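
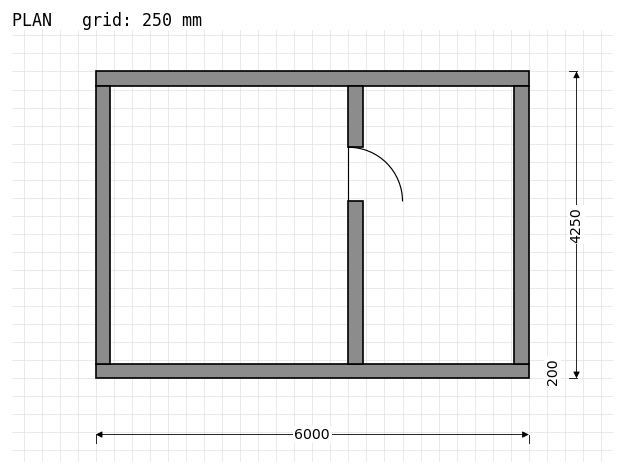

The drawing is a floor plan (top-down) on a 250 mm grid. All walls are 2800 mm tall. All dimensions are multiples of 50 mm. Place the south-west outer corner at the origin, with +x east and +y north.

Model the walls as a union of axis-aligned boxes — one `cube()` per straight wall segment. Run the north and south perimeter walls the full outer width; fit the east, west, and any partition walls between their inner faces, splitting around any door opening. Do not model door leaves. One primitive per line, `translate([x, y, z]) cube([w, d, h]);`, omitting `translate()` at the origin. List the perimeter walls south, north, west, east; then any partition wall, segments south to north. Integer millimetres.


cube([6000, 200, 2800]);
translate([0, 4050, 0]) cube([6000, 200, 2800]);
translate([0, 200, 0]) cube([200, 3850, 2800]);
translate([5800, 200, 0]) cube([200, 3850, 2800]);
translate([3500, 200, 0]) cube([200, 2250, 2800]);
translate([3500, 3200, 0]) cube([200, 850, 2800]);


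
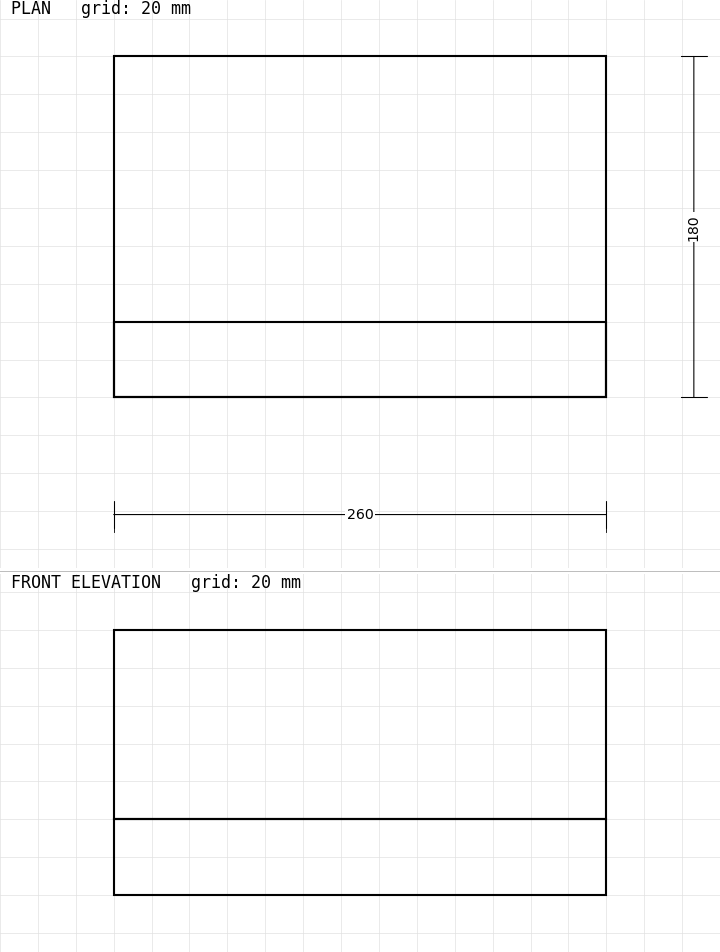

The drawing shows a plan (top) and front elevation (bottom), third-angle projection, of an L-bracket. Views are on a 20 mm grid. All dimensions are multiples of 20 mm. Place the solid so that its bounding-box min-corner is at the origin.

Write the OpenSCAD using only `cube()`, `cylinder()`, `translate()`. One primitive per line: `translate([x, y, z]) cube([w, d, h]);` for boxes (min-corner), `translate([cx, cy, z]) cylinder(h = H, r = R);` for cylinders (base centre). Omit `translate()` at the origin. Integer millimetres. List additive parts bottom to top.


cube([260, 180, 40]);
translate([0, 0, 40]) cube([260, 40, 100]);


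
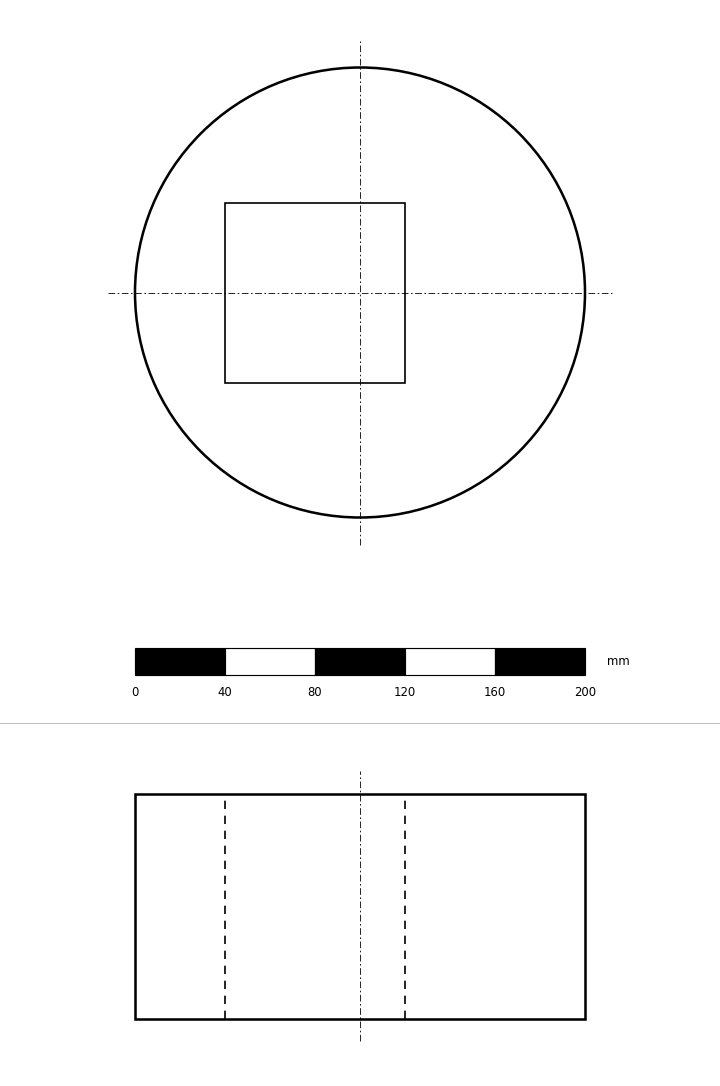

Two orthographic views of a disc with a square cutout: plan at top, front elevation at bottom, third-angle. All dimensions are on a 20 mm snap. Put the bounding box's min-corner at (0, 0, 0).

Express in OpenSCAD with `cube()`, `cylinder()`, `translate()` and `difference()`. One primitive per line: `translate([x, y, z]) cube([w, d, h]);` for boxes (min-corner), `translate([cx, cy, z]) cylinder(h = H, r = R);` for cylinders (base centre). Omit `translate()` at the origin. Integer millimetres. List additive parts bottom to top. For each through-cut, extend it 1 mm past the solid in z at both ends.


difference() {
  translate([100, 100, 0]) cylinder(h = 100, r = 100);
  translate([40, 60, -1]) cube([80, 80, 102]);
}


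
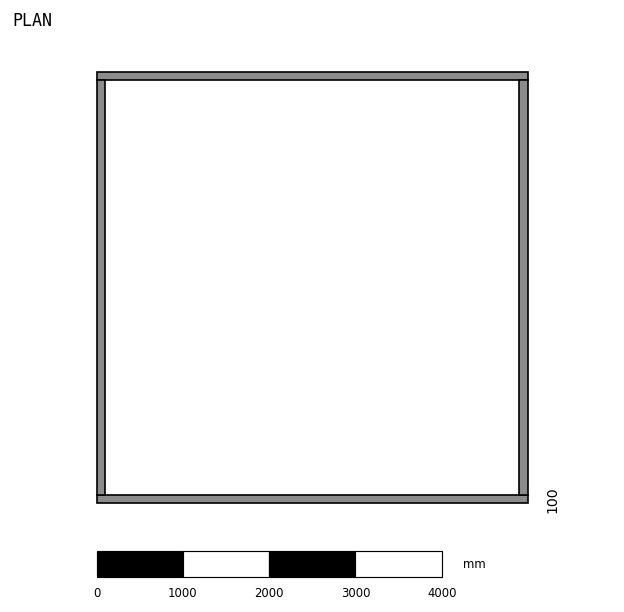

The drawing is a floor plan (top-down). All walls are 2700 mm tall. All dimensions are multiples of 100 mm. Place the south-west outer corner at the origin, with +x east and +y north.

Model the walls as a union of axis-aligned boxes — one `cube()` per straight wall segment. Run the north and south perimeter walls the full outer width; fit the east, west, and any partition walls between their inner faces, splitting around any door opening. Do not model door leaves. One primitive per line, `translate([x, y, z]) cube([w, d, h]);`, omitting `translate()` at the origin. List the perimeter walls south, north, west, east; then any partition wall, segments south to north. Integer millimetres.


cube([5000, 100, 2700]);
translate([0, 4900, 0]) cube([5000, 100, 2700]);
translate([0, 100, 0]) cube([100, 4800, 2700]);
translate([4900, 100, 0]) cube([100, 4800, 2700]);


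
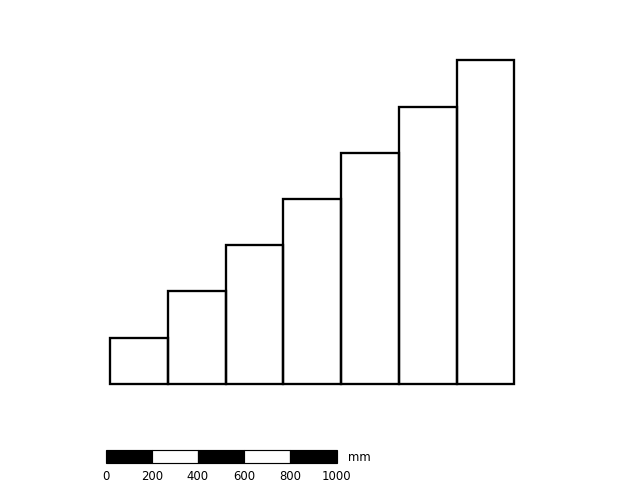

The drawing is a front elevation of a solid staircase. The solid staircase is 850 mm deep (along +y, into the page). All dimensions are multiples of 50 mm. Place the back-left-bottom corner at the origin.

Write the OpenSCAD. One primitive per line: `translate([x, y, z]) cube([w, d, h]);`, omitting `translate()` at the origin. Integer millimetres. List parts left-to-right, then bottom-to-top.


cube([250, 850, 200]);
translate([250, 0, 0]) cube([250, 850, 400]);
translate([500, 0, 0]) cube([250, 850, 600]);
translate([750, 0, 0]) cube([250, 850, 800]);
translate([1000, 0, 0]) cube([250, 850, 1000]);
translate([1250, 0, 0]) cube([250, 850, 1200]);
translate([1500, 0, 0]) cube([250, 850, 1400]);


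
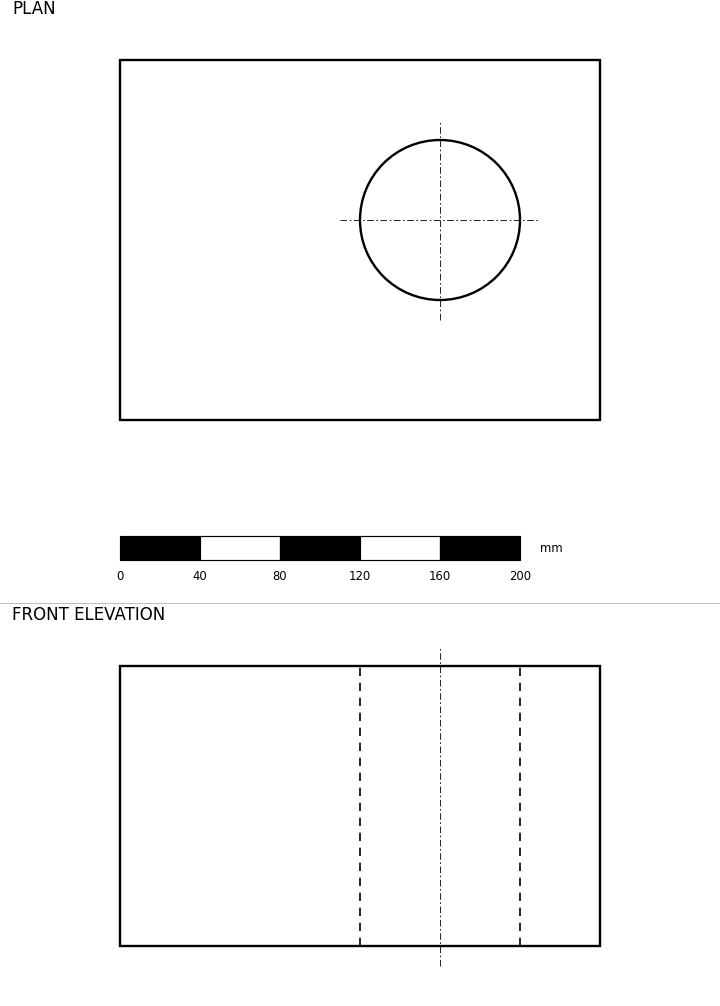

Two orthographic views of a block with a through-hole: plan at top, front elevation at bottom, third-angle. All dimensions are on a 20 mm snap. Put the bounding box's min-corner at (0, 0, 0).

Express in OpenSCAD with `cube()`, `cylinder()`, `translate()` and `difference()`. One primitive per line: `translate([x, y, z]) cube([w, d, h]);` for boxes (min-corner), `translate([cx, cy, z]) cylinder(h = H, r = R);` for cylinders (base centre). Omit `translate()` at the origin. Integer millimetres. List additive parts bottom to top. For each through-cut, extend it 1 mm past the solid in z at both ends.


difference() {
  cube([240, 180, 140]);
  translate([160, 100, -1]) cylinder(h = 142, r = 40);
}


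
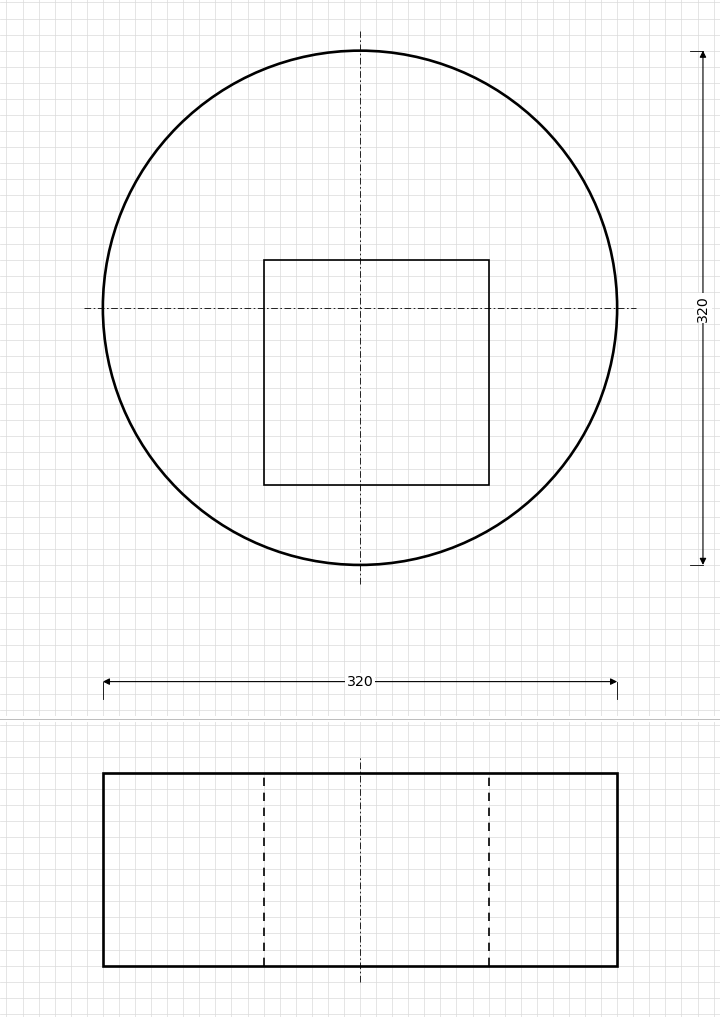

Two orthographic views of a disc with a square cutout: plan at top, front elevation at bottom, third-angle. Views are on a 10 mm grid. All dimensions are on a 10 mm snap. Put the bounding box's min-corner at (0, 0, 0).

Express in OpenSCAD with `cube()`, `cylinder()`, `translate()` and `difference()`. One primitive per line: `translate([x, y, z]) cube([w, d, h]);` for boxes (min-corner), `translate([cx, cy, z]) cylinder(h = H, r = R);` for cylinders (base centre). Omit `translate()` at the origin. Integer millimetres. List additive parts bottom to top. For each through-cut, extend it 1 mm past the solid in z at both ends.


difference() {
  translate([160, 160, 0]) cylinder(h = 120, r = 160);
  translate([100, 50, -1]) cube([140, 140, 122]);
}


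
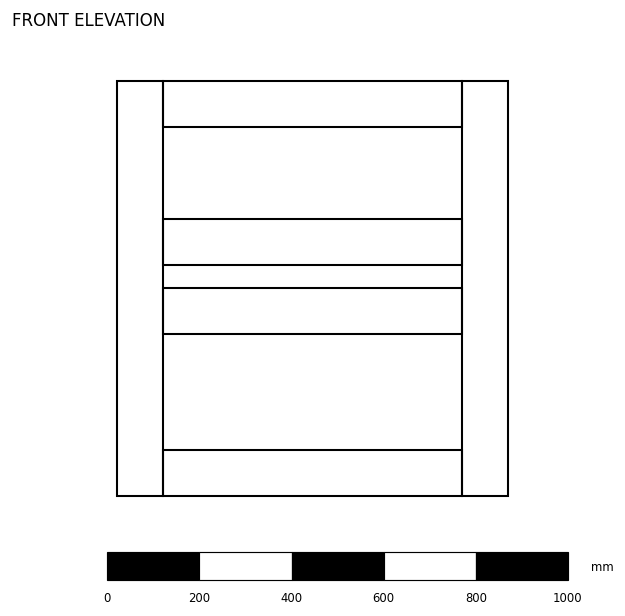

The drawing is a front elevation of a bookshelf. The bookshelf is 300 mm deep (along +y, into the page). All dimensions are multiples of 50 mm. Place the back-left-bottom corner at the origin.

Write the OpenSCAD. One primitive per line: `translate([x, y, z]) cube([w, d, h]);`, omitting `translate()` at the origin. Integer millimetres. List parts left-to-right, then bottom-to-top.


cube([100, 300, 900]);
translate([100, 0, 0]) cube([650, 300, 100]);
translate([100, 0, 350]) cube([650, 300, 100]);
translate([100, 0, 500]) cube([650, 300, 100]);
translate([100, 0, 800]) cube([650, 300, 100]);
translate([750, 0, 0]) cube([100, 300, 900]);


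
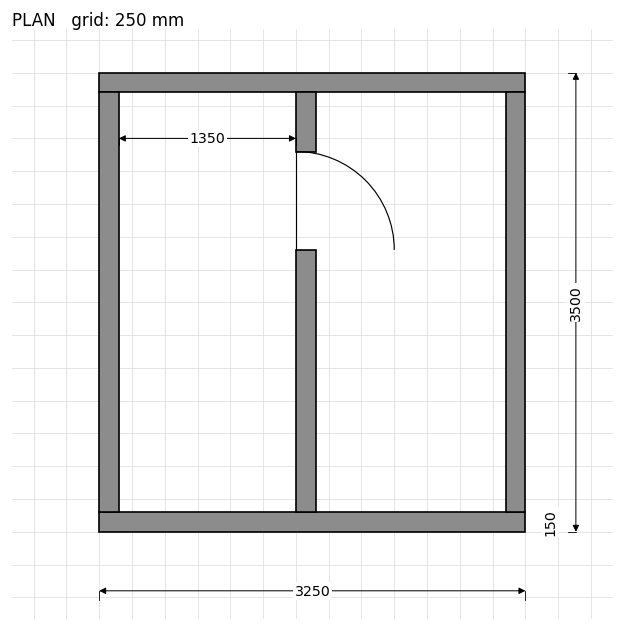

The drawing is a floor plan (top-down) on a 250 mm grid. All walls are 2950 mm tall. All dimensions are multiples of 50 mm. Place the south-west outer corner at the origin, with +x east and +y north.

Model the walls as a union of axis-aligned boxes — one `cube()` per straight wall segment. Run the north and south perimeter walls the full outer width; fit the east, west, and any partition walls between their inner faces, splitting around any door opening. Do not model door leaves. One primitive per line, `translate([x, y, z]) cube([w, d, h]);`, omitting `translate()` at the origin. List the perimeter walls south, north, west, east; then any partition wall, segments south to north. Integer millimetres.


cube([3250, 150, 2950]);
translate([0, 3350, 0]) cube([3250, 150, 2950]);
translate([0, 150, 0]) cube([150, 3200, 2950]);
translate([3100, 150, 0]) cube([150, 3200, 2950]);
translate([1500, 150, 0]) cube([150, 2000, 2950]);
translate([1500, 2900, 0]) cube([150, 450, 2950]);


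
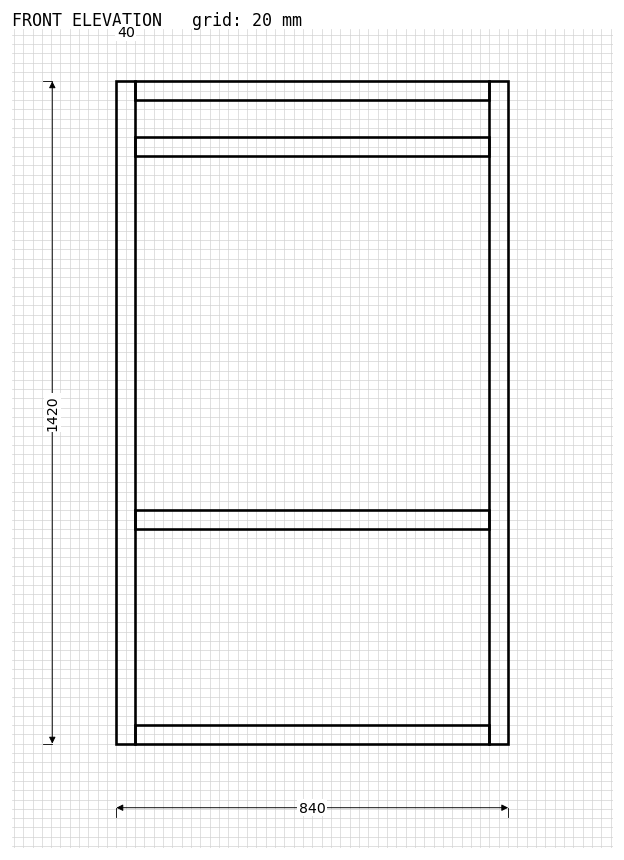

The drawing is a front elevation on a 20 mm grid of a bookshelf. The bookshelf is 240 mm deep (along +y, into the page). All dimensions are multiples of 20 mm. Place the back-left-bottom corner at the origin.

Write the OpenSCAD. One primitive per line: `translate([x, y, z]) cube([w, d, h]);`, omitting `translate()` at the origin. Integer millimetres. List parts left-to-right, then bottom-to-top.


cube([40, 240, 1420]);
translate([40, 0, 0]) cube([760, 240, 40]);
translate([40, 0, 460]) cube([760, 240, 40]);
translate([40, 0, 1260]) cube([760, 240, 40]);
translate([40, 0, 1380]) cube([760, 240, 40]);
translate([800, 0, 0]) cube([40, 240, 1420]);


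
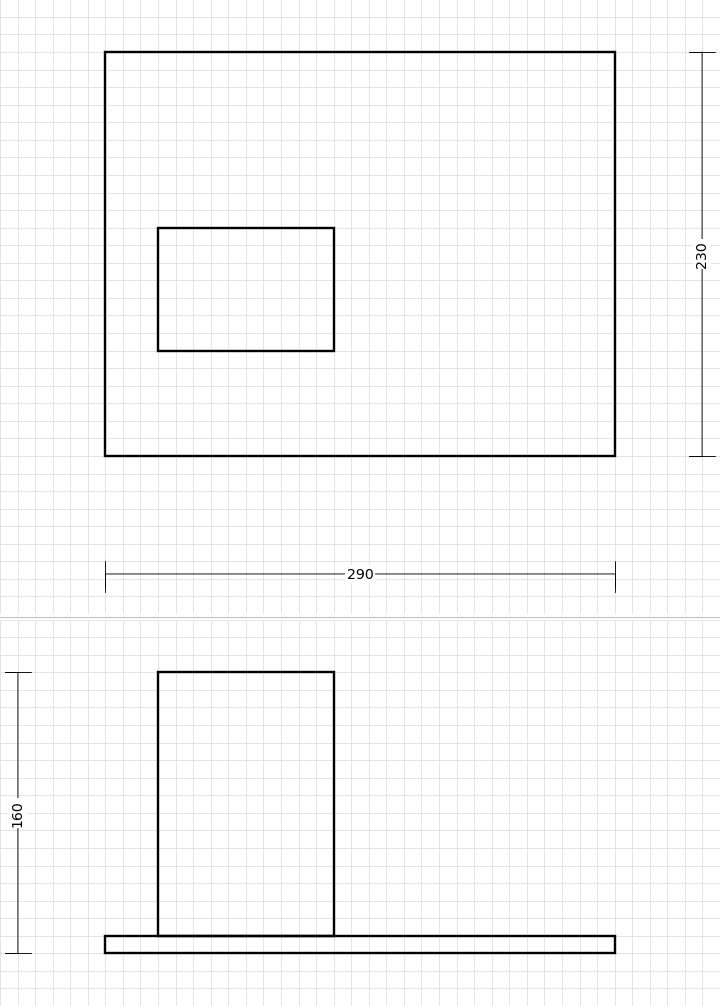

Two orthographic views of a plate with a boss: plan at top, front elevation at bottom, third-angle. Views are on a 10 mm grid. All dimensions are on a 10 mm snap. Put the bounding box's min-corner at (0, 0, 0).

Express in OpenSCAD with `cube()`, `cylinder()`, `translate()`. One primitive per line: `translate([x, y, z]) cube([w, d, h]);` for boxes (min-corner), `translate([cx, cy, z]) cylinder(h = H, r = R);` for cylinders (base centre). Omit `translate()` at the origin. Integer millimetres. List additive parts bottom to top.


cube([290, 230, 10]);
translate([30, 60, 10]) cube([100, 70, 150]);


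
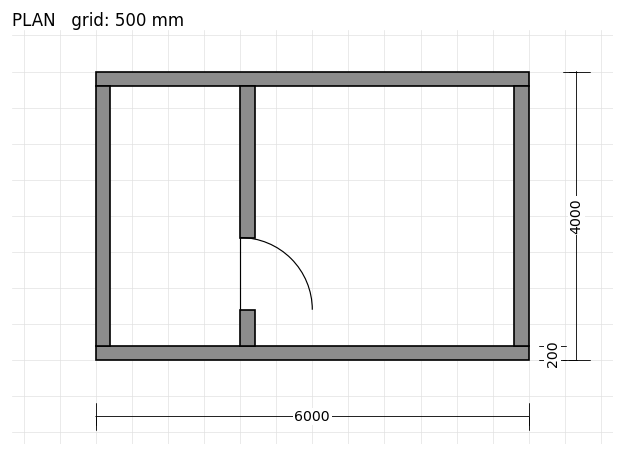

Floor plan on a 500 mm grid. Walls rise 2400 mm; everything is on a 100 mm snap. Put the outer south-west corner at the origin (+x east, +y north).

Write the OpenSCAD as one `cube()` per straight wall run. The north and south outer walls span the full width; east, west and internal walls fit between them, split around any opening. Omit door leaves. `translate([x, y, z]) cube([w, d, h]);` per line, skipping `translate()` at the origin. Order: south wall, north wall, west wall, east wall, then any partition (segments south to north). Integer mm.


cube([6000, 200, 2400]);
translate([0, 3800, 0]) cube([6000, 200, 2400]);
translate([0, 200, 0]) cube([200, 3600, 2400]);
translate([5800, 200, 0]) cube([200, 3600, 2400]);
translate([2000, 200, 0]) cube([200, 500, 2400]);
translate([2000, 1700, 0]) cube([200, 2100, 2400]);


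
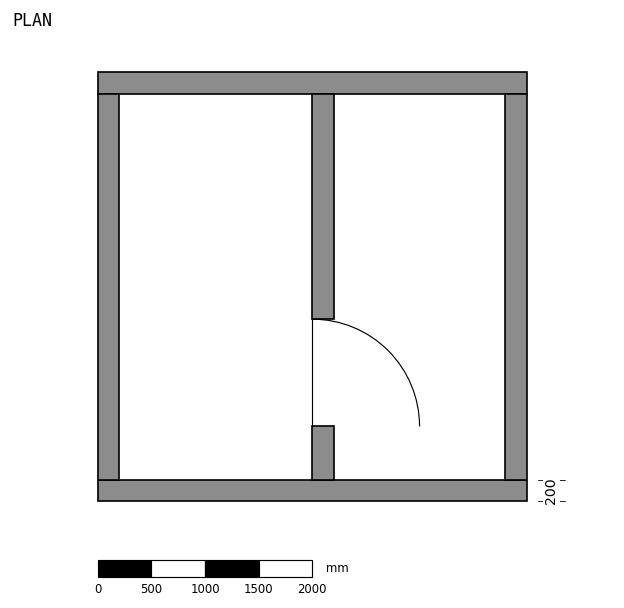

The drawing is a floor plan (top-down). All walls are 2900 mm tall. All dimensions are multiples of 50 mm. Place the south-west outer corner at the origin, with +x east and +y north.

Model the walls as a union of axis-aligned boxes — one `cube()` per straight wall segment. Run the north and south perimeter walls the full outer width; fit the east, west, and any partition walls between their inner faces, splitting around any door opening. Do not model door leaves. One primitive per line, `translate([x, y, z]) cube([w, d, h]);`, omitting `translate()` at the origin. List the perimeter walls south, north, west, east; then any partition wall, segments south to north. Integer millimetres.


cube([4000, 200, 2900]);
translate([0, 3800, 0]) cube([4000, 200, 2900]);
translate([0, 200, 0]) cube([200, 3600, 2900]);
translate([3800, 200, 0]) cube([200, 3600, 2900]);
translate([2000, 200, 0]) cube([200, 500, 2900]);
translate([2000, 1700, 0]) cube([200, 2100, 2900]);


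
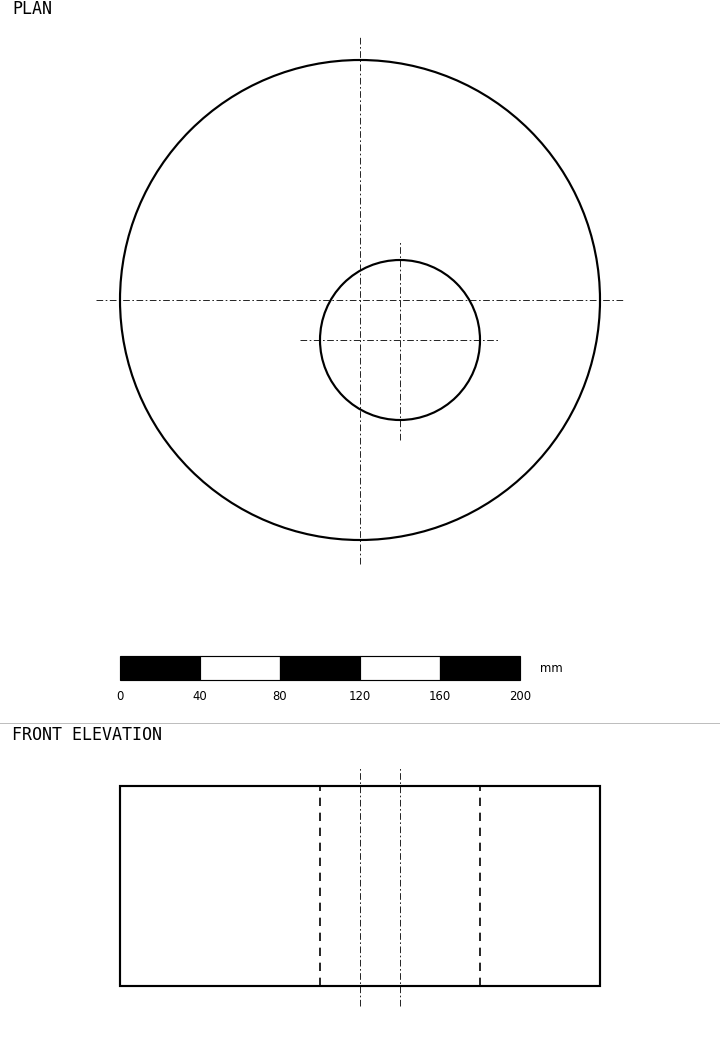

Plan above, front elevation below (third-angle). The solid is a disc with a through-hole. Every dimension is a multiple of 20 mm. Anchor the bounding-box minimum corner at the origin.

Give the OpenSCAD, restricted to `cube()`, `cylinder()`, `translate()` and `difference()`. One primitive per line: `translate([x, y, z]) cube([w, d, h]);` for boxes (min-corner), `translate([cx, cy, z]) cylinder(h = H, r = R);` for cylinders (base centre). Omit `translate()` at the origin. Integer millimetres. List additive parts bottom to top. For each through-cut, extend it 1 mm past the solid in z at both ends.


difference() {
  translate([120, 120, 0]) cylinder(h = 100, r = 120);
  translate([140, 100, -1]) cylinder(h = 102, r = 40);
}


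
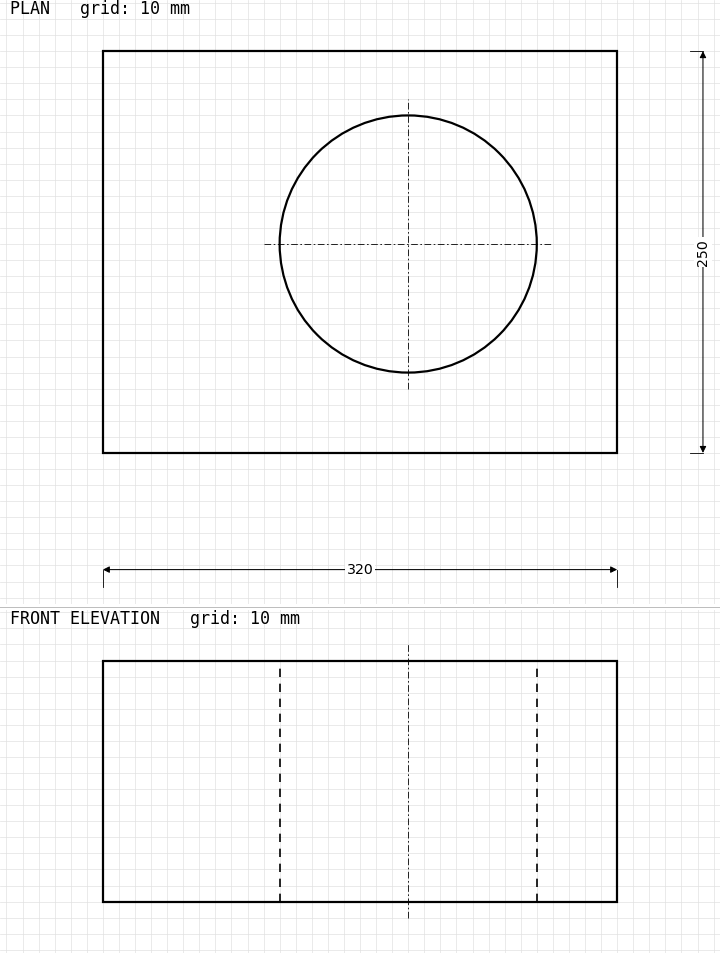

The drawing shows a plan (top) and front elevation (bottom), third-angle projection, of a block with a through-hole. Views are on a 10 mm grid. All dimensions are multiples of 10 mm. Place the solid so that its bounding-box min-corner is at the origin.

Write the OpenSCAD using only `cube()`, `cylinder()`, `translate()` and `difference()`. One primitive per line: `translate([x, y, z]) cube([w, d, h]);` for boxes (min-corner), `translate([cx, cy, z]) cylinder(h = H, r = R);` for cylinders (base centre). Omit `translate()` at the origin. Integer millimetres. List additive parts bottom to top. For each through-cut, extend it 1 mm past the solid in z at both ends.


difference() {
  cube([320, 250, 150]);
  translate([190, 130, -1]) cylinder(h = 152, r = 80);
}


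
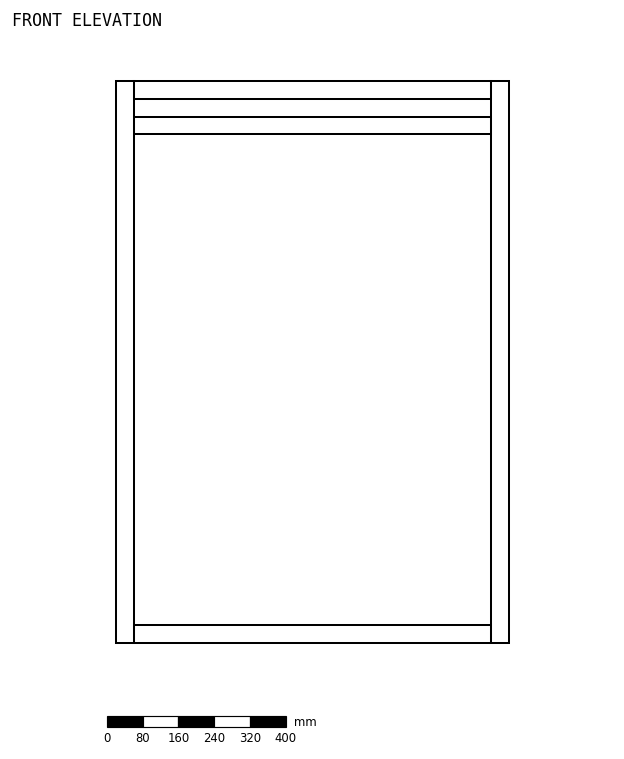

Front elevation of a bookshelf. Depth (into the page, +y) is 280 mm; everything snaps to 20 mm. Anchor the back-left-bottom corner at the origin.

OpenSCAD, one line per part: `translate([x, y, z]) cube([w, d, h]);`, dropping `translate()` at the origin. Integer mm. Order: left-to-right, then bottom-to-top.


cube([40, 280, 1260]);
translate([40, 0, 0]) cube([800, 280, 40]);
translate([40, 0, 1140]) cube([800, 280, 40]);
translate([40, 0, 1220]) cube([800, 280, 40]);
translate([840, 0, 0]) cube([40, 280, 1260]);


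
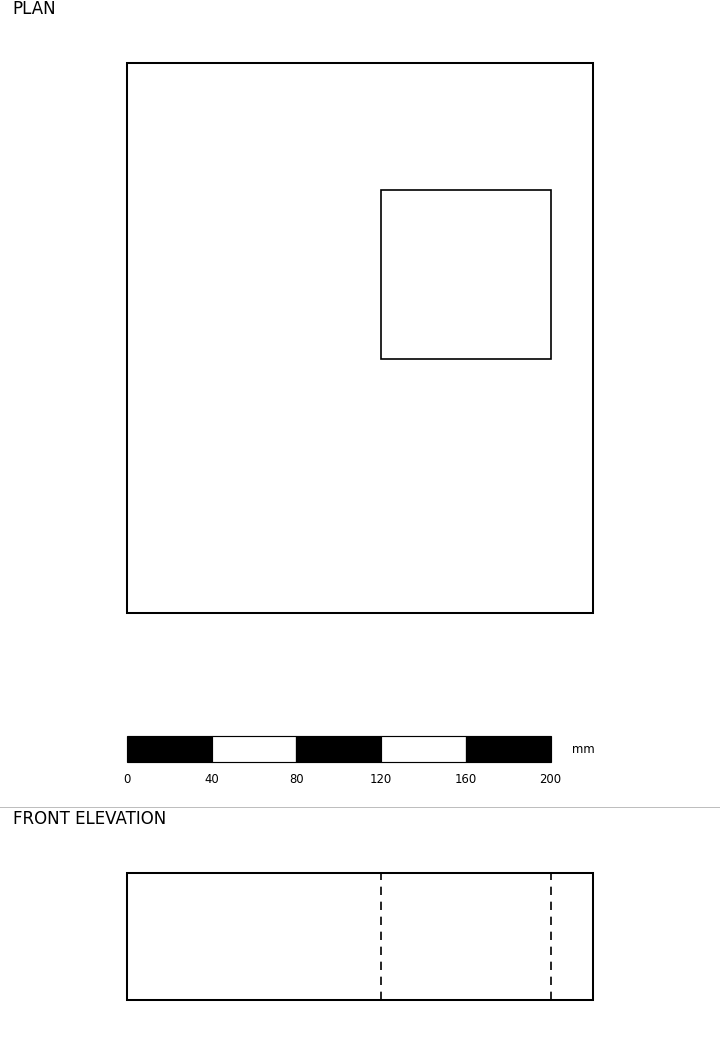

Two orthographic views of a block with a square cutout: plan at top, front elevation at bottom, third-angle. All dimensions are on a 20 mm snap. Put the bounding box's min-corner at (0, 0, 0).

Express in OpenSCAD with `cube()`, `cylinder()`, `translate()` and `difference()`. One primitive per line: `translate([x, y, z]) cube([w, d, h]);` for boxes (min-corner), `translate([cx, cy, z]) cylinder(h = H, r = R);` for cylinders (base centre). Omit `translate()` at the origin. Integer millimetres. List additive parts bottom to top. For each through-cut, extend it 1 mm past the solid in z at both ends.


difference() {
  cube([220, 260, 60]);
  translate([120, 120, -1]) cube([80, 80, 62]);
}


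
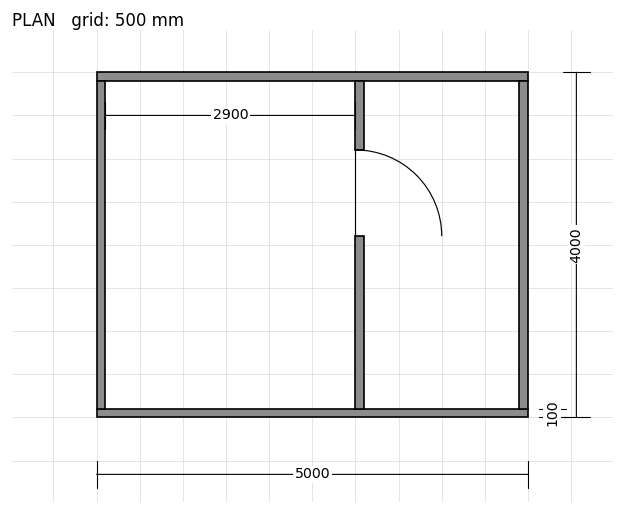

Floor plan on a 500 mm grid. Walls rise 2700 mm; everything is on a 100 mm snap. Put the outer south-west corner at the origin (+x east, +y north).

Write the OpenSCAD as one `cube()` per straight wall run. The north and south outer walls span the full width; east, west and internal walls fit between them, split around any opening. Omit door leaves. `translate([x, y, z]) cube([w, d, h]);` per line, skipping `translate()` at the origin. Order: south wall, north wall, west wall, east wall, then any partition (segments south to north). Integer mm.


cube([5000, 100, 2700]);
translate([0, 3900, 0]) cube([5000, 100, 2700]);
translate([0, 100, 0]) cube([100, 3800, 2700]);
translate([4900, 100, 0]) cube([100, 3800, 2700]);
translate([3000, 100, 0]) cube([100, 2000, 2700]);
translate([3000, 3100, 0]) cube([100, 800, 2700]);


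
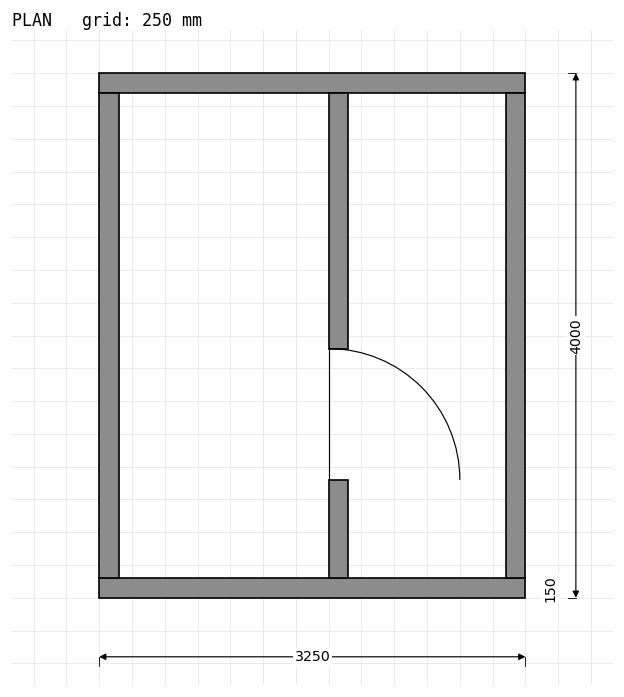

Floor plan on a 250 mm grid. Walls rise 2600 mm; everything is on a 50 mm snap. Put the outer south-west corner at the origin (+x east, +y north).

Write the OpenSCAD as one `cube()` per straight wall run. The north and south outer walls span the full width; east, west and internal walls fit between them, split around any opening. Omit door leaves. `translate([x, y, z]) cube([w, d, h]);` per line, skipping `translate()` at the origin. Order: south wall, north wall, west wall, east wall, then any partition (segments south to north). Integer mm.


cube([3250, 150, 2600]);
translate([0, 3850, 0]) cube([3250, 150, 2600]);
translate([0, 150, 0]) cube([150, 3700, 2600]);
translate([3100, 150, 0]) cube([150, 3700, 2600]);
translate([1750, 150, 0]) cube([150, 750, 2600]);
translate([1750, 1900, 0]) cube([150, 1950, 2600]);


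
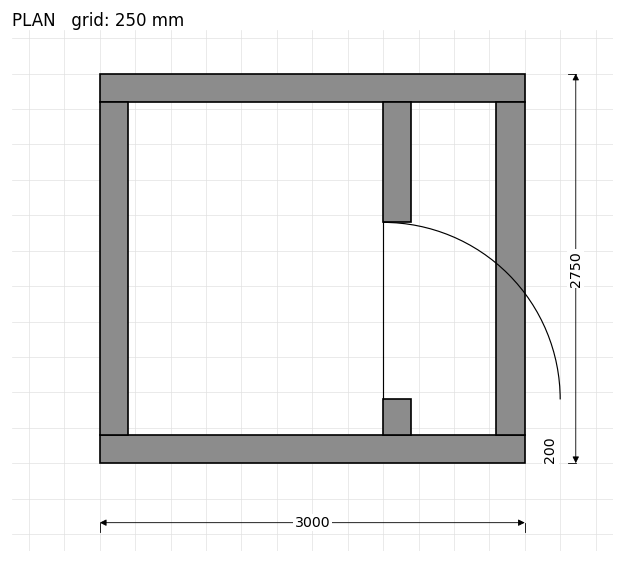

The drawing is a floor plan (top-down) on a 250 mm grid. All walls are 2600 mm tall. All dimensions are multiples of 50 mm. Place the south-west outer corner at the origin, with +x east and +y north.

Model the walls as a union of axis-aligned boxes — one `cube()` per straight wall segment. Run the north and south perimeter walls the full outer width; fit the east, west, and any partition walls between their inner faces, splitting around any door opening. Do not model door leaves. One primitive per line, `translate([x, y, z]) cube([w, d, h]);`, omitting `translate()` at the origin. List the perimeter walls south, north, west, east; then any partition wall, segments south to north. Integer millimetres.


cube([3000, 200, 2600]);
translate([0, 2550, 0]) cube([3000, 200, 2600]);
translate([0, 200, 0]) cube([200, 2350, 2600]);
translate([2800, 200, 0]) cube([200, 2350, 2600]);
translate([2000, 200, 0]) cube([200, 250, 2600]);
translate([2000, 1700, 0]) cube([200, 850, 2600]);


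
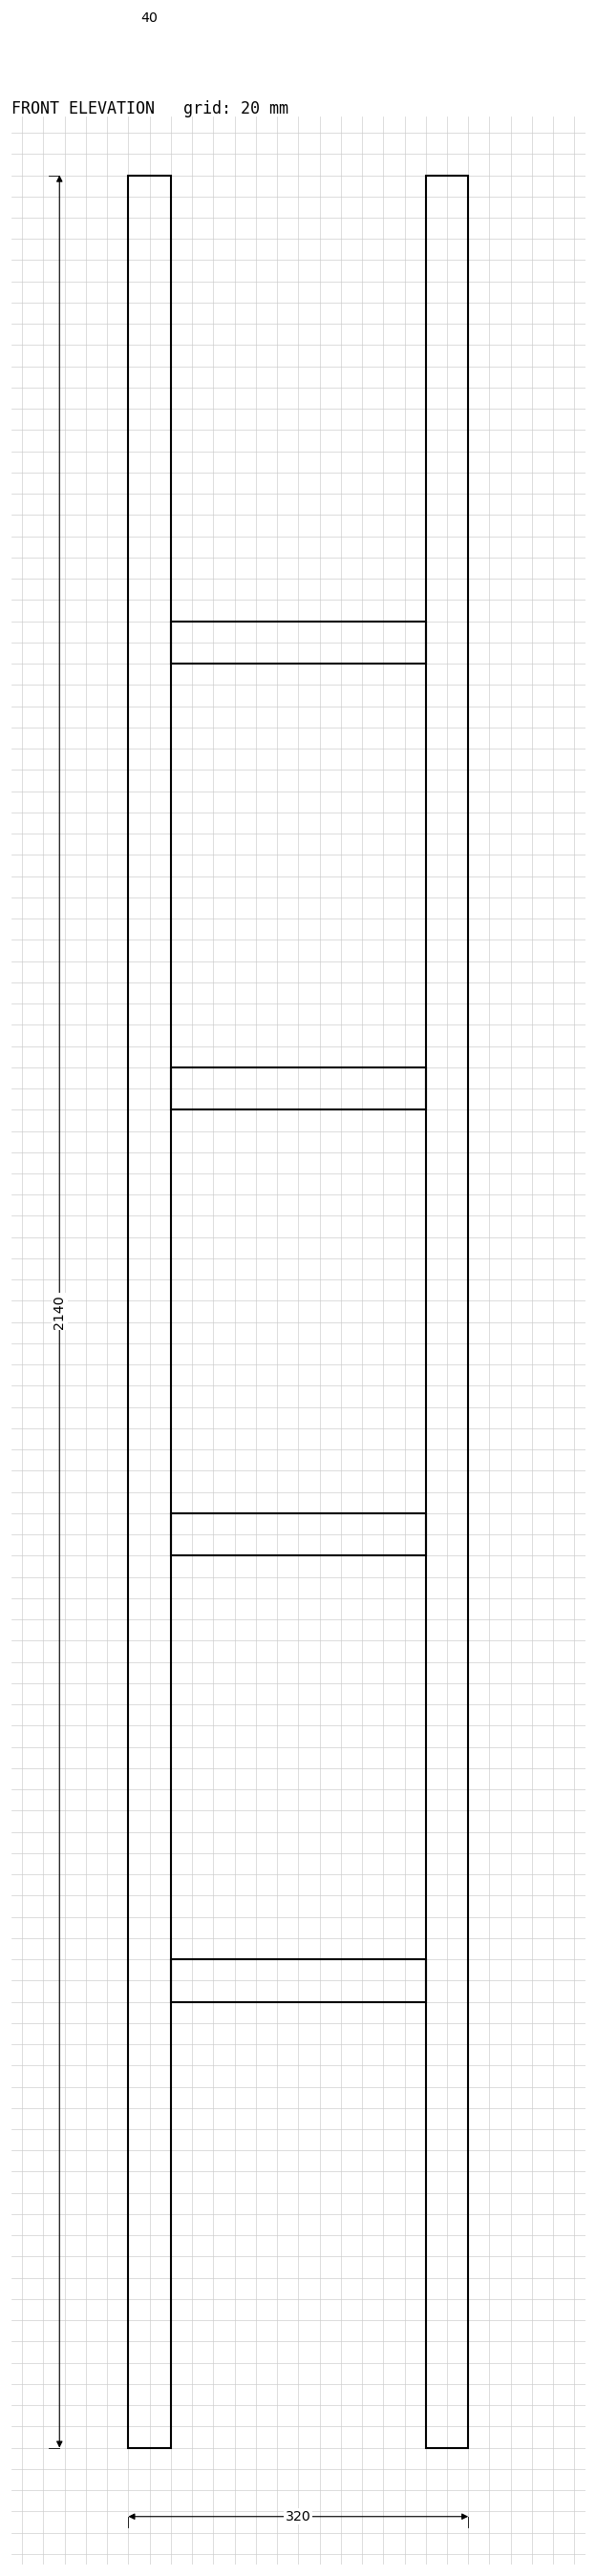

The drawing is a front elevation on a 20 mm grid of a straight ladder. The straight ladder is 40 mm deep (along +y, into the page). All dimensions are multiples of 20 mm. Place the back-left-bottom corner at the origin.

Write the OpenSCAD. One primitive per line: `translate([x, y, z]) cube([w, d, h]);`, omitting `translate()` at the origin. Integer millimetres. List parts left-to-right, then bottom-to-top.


cube([40, 40, 2140]);
translate([40, 0, 420]) cube([240, 40, 40]);
translate([40, 0, 840]) cube([240, 40, 40]);
translate([40, 0, 1260]) cube([240, 40, 40]);
translate([40, 0, 1680]) cube([240, 40, 40]);
translate([280, 0, 0]) cube([40, 40, 2140]);


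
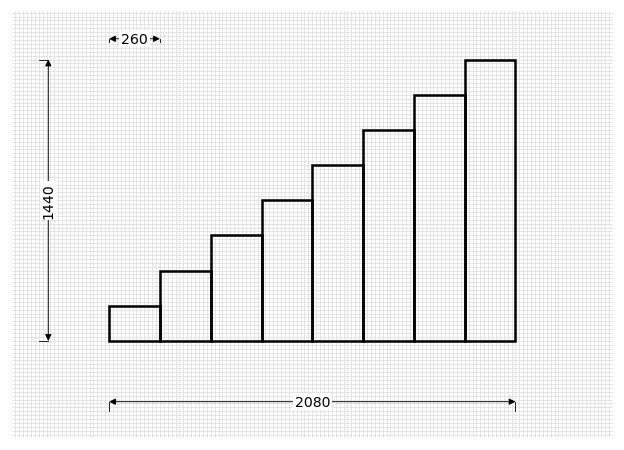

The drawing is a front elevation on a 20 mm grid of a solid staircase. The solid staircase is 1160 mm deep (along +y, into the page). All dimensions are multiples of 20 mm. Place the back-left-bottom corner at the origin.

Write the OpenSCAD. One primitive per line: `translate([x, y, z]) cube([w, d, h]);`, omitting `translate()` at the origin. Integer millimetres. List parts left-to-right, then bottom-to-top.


cube([260, 1160, 180]);
translate([260, 0, 0]) cube([260, 1160, 360]);
translate([520, 0, 0]) cube([260, 1160, 540]);
translate([780, 0, 0]) cube([260, 1160, 720]);
translate([1040, 0, 0]) cube([260, 1160, 900]);
translate([1300, 0, 0]) cube([260, 1160, 1080]);
translate([1560, 0, 0]) cube([260, 1160, 1260]);
translate([1820, 0, 0]) cube([260, 1160, 1440]);


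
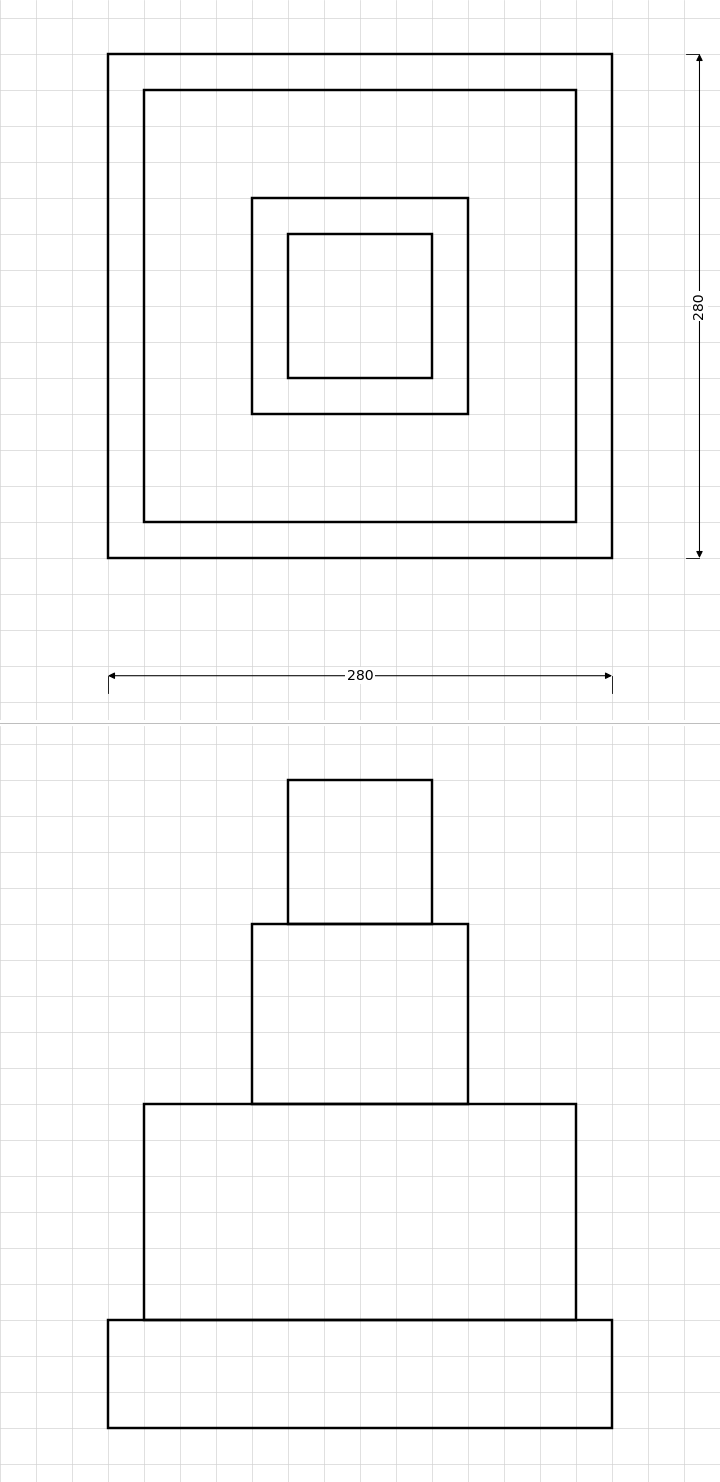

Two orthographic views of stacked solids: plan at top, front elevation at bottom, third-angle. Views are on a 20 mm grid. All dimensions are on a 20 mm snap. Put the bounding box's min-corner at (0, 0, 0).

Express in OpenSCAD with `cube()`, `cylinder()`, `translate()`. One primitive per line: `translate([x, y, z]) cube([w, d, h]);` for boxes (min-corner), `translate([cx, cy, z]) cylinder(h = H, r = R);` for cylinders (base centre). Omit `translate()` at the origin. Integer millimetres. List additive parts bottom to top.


cube([280, 280, 60]);
translate([20, 20, 60]) cube([240, 240, 120]);
translate([80, 80, 180]) cube([120, 120, 100]);
translate([100, 100, 280]) cube([80, 80, 80]);


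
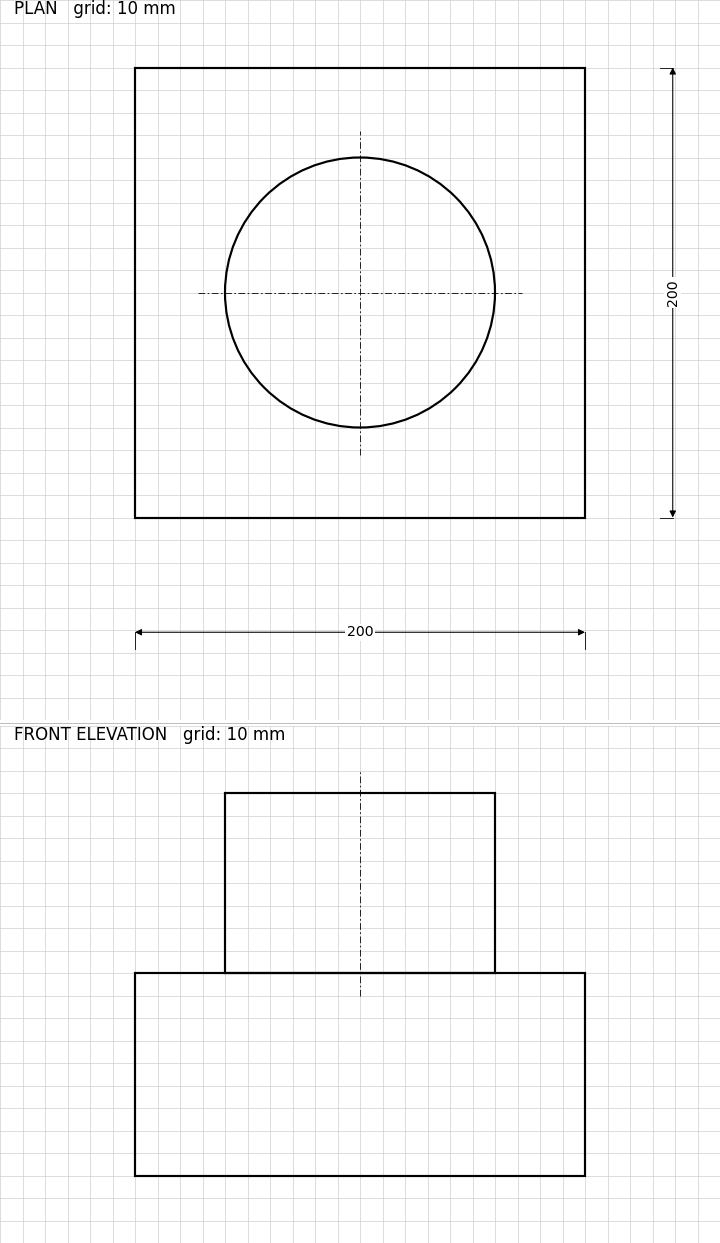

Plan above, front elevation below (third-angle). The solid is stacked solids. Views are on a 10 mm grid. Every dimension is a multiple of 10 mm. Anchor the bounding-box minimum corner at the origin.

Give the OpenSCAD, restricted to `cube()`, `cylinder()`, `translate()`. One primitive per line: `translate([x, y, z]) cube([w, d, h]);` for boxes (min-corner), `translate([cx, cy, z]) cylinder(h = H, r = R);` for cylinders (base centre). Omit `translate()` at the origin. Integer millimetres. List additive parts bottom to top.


cube([200, 200, 90]);
translate([100, 100, 90]) cylinder(h = 80, r = 60);


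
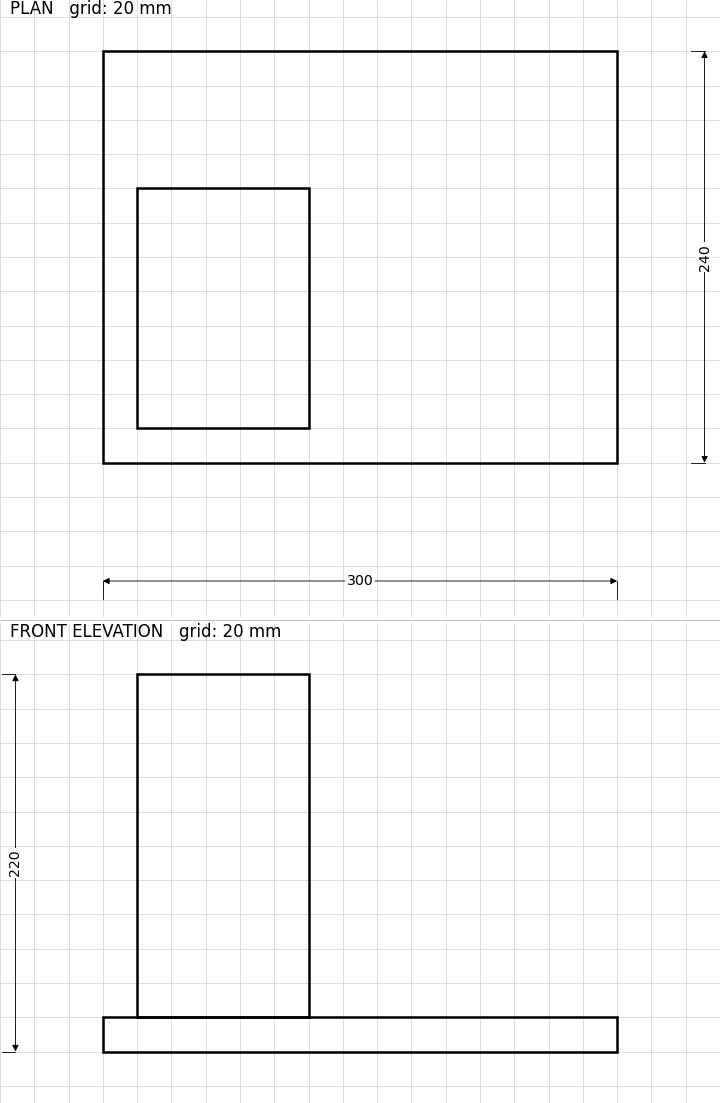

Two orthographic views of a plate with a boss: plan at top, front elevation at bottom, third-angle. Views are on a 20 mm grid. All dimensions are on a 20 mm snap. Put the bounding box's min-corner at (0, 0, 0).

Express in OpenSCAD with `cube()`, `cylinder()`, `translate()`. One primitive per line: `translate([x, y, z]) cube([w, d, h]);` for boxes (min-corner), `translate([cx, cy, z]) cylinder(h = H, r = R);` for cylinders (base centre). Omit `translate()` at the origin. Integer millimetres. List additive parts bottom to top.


cube([300, 240, 20]);
translate([20, 20, 20]) cube([100, 140, 200]);


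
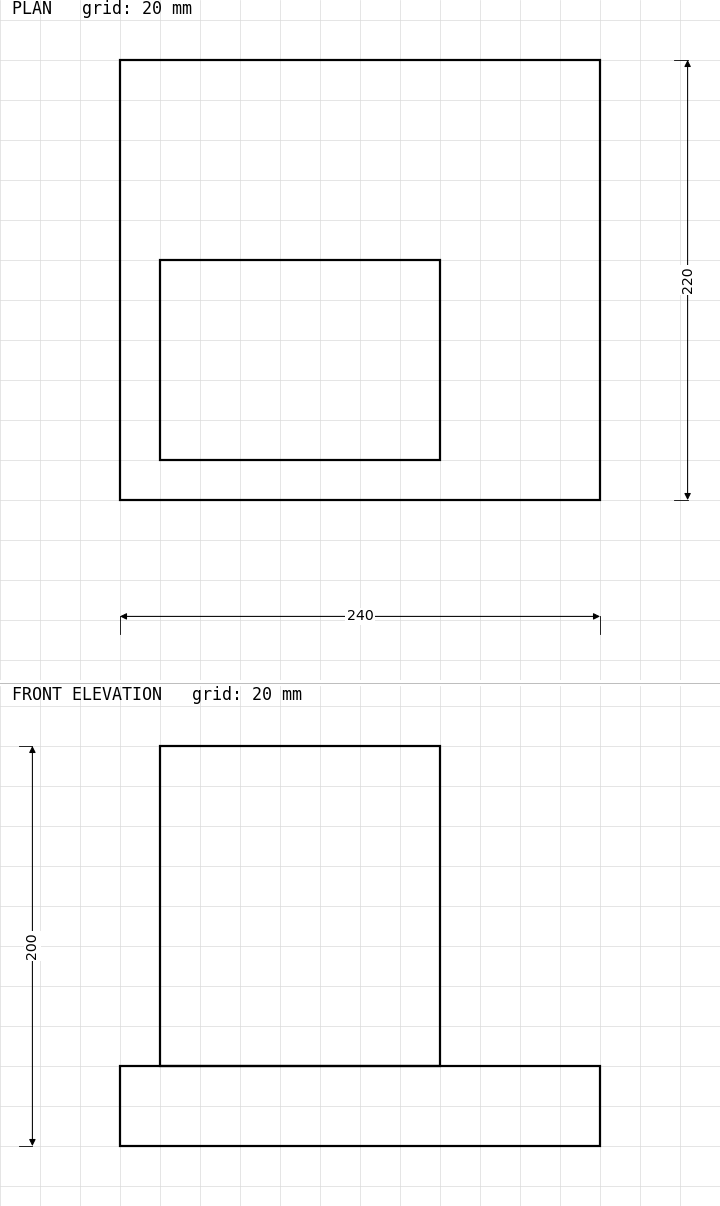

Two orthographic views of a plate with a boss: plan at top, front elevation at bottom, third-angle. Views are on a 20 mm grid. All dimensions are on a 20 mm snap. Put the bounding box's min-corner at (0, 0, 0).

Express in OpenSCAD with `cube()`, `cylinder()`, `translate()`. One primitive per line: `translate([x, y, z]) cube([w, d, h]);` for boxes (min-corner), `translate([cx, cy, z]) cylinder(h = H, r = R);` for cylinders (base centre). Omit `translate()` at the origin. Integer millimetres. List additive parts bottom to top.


cube([240, 220, 40]);
translate([20, 20, 40]) cube([140, 100, 160]);


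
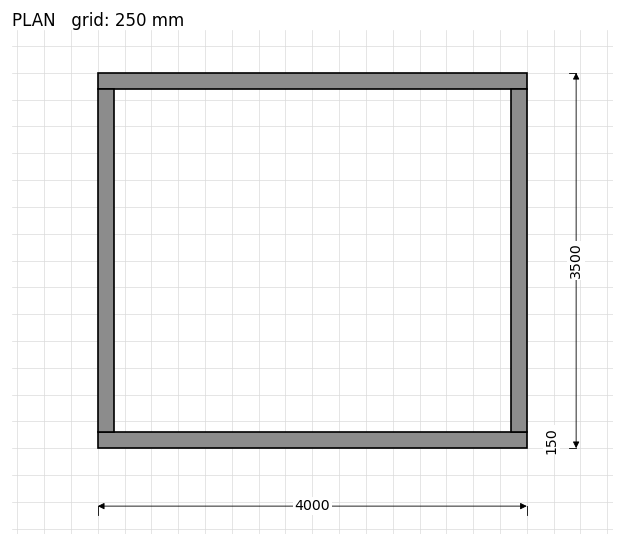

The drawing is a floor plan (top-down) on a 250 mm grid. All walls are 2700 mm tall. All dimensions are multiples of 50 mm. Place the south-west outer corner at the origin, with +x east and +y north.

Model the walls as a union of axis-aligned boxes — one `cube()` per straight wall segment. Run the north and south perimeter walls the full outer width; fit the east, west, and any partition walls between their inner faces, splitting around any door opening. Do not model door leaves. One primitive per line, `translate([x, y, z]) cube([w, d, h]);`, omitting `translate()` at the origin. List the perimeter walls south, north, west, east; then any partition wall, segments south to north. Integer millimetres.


cube([4000, 150, 2700]);
translate([0, 3350, 0]) cube([4000, 150, 2700]);
translate([0, 150, 0]) cube([150, 3200, 2700]);
translate([3850, 150, 0]) cube([150, 3200, 2700]);


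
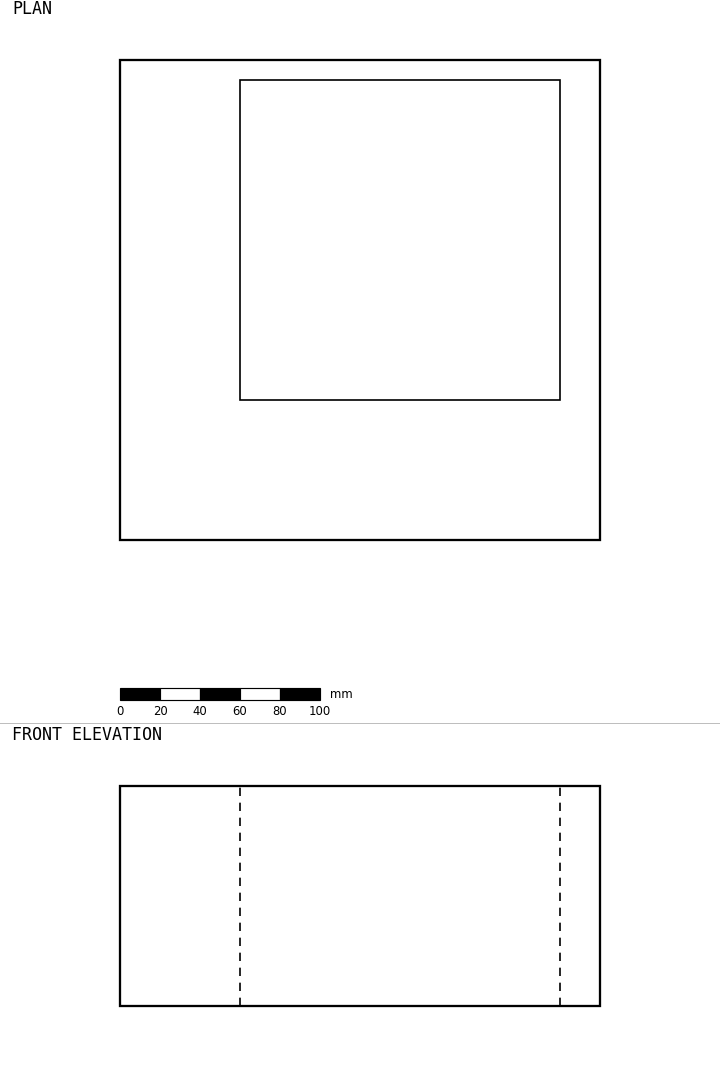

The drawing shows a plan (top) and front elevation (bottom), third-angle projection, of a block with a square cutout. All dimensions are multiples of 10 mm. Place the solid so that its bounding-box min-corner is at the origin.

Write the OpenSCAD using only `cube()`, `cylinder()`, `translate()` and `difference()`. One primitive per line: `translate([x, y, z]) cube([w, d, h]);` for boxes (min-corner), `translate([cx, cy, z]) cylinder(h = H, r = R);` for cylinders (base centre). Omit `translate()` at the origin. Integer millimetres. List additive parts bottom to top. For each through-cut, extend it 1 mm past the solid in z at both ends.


difference() {
  cube([240, 240, 110]);
  translate([60, 70, -1]) cube([160, 160, 112]);
}


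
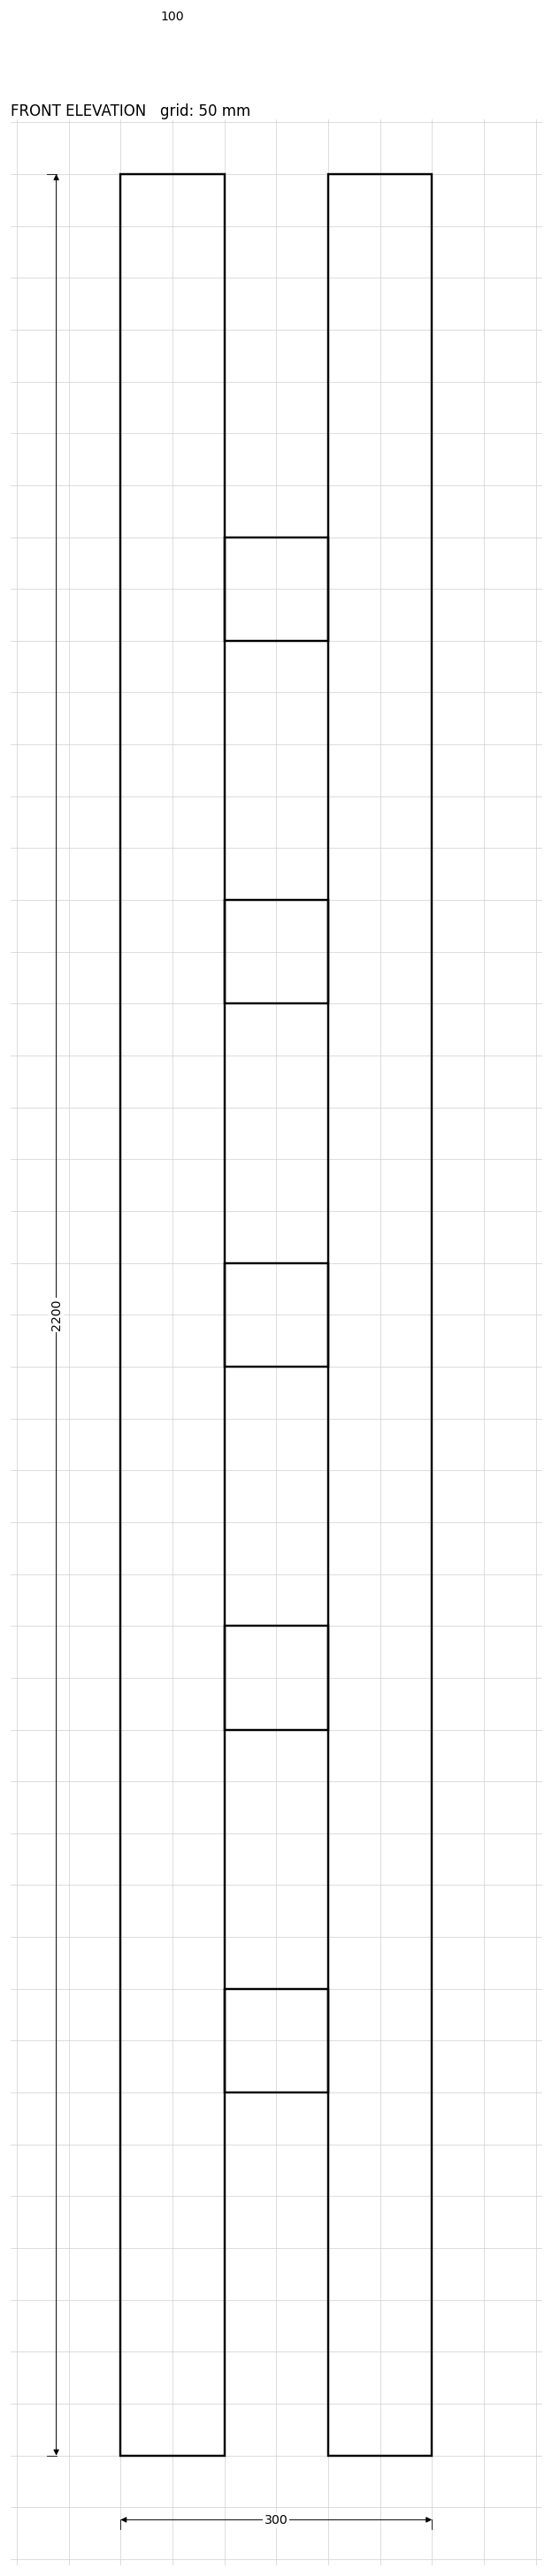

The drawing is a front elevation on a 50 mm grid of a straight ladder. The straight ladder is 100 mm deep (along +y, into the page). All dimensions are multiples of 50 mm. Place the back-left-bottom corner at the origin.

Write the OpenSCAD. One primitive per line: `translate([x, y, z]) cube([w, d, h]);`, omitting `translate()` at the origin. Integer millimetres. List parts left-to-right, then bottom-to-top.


cube([100, 100, 2200]);
translate([100, 0, 350]) cube([100, 100, 100]);
translate([100, 0, 700]) cube([100, 100, 100]);
translate([100, 0, 1050]) cube([100, 100, 100]);
translate([100, 0, 1400]) cube([100, 100, 100]);
translate([100, 0, 1750]) cube([100, 100, 100]);
translate([200, 0, 0]) cube([100, 100, 2200]);


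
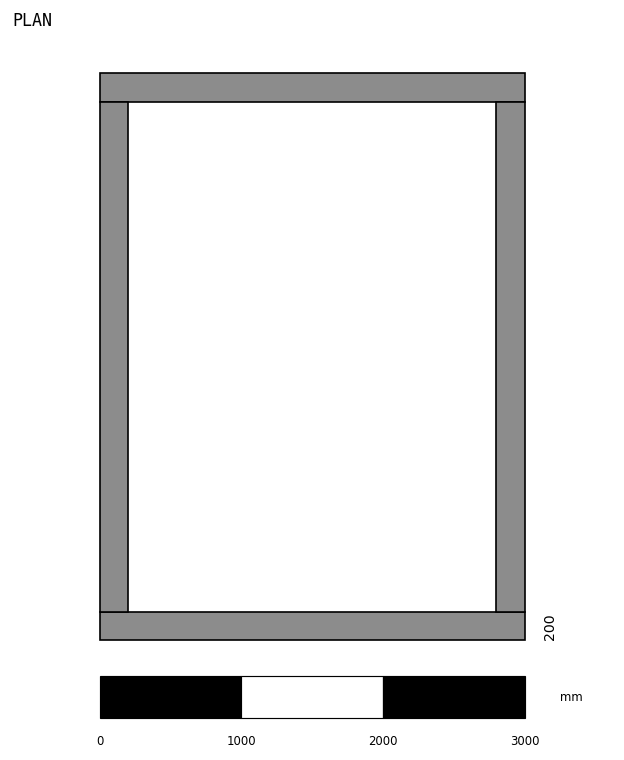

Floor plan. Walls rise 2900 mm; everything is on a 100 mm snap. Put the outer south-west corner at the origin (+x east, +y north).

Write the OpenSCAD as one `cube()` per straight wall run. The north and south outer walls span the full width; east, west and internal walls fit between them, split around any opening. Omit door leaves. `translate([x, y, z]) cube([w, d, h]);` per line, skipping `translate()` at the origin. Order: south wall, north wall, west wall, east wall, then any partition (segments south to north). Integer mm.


cube([3000, 200, 2900]);
translate([0, 3800, 0]) cube([3000, 200, 2900]);
translate([0, 200, 0]) cube([200, 3600, 2900]);
translate([2800, 200, 0]) cube([200, 3600, 2900]);


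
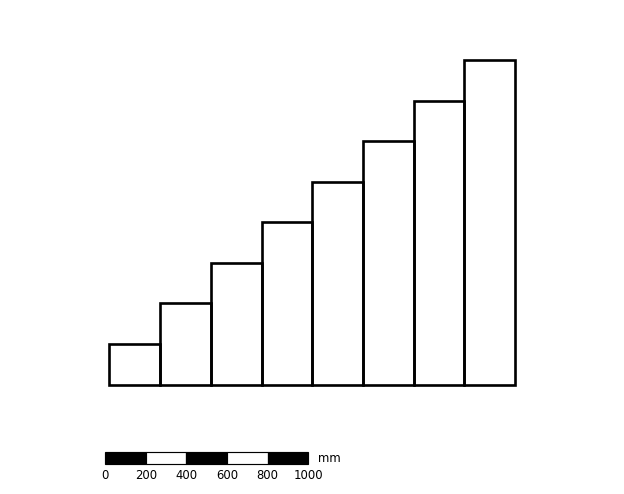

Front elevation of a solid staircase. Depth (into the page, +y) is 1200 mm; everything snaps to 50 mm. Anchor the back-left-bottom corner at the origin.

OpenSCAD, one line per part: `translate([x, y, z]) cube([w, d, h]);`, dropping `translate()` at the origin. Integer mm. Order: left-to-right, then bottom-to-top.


cube([250, 1200, 200]);
translate([250, 0, 0]) cube([250, 1200, 400]);
translate([500, 0, 0]) cube([250, 1200, 600]);
translate([750, 0, 0]) cube([250, 1200, 800]);
translate([1000, 0, 0]) cube([250, 1200, 1000]);
translate([1250, 0, 0]) cube([250, 1200, 1200]);
translate([1500, 0, 0]) cube([250, 1200, 1400]);
translate([1750, 0, 0]) cube([250, 1200, 1600]);


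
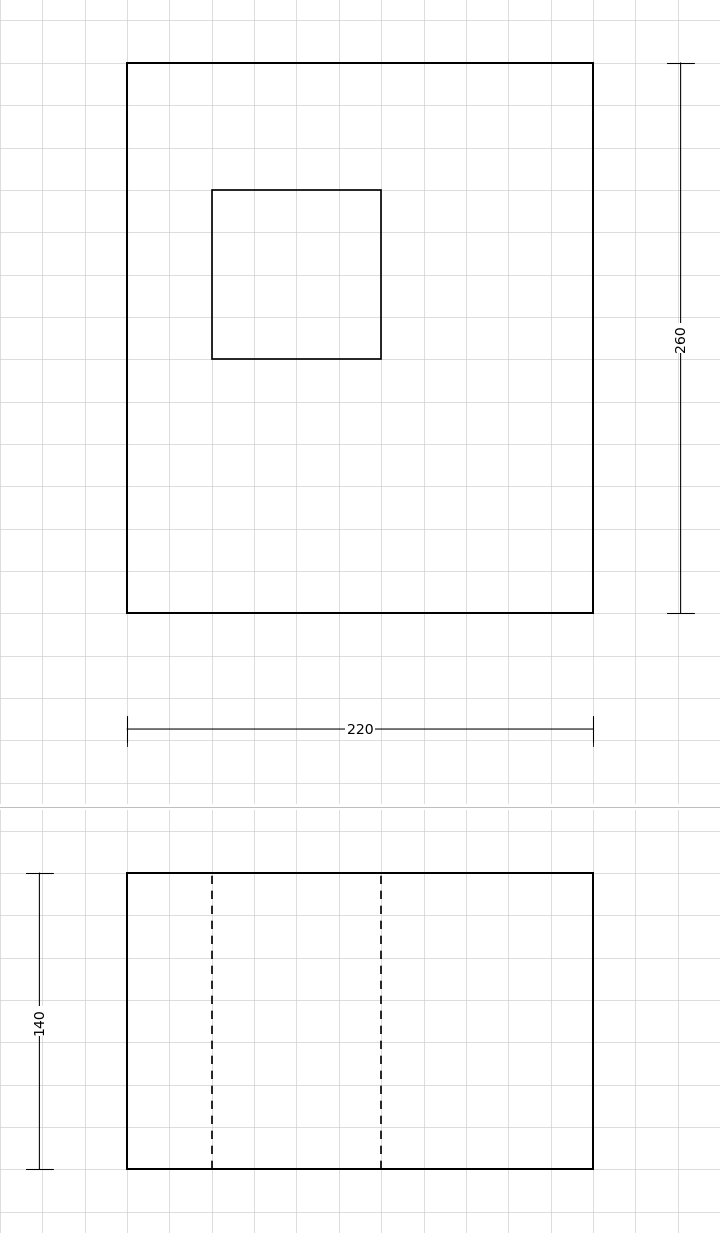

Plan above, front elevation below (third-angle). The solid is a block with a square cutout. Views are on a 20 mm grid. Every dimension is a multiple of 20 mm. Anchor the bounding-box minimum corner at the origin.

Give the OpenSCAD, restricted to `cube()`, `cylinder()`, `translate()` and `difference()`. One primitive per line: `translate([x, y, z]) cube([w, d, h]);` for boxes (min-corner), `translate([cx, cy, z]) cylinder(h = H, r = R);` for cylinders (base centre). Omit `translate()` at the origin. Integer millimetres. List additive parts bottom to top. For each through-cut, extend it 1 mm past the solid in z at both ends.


difference() {
  cube([220, 260, 140]);
  translate([40, 120, -1]) cube([80, 80, 142]);
}


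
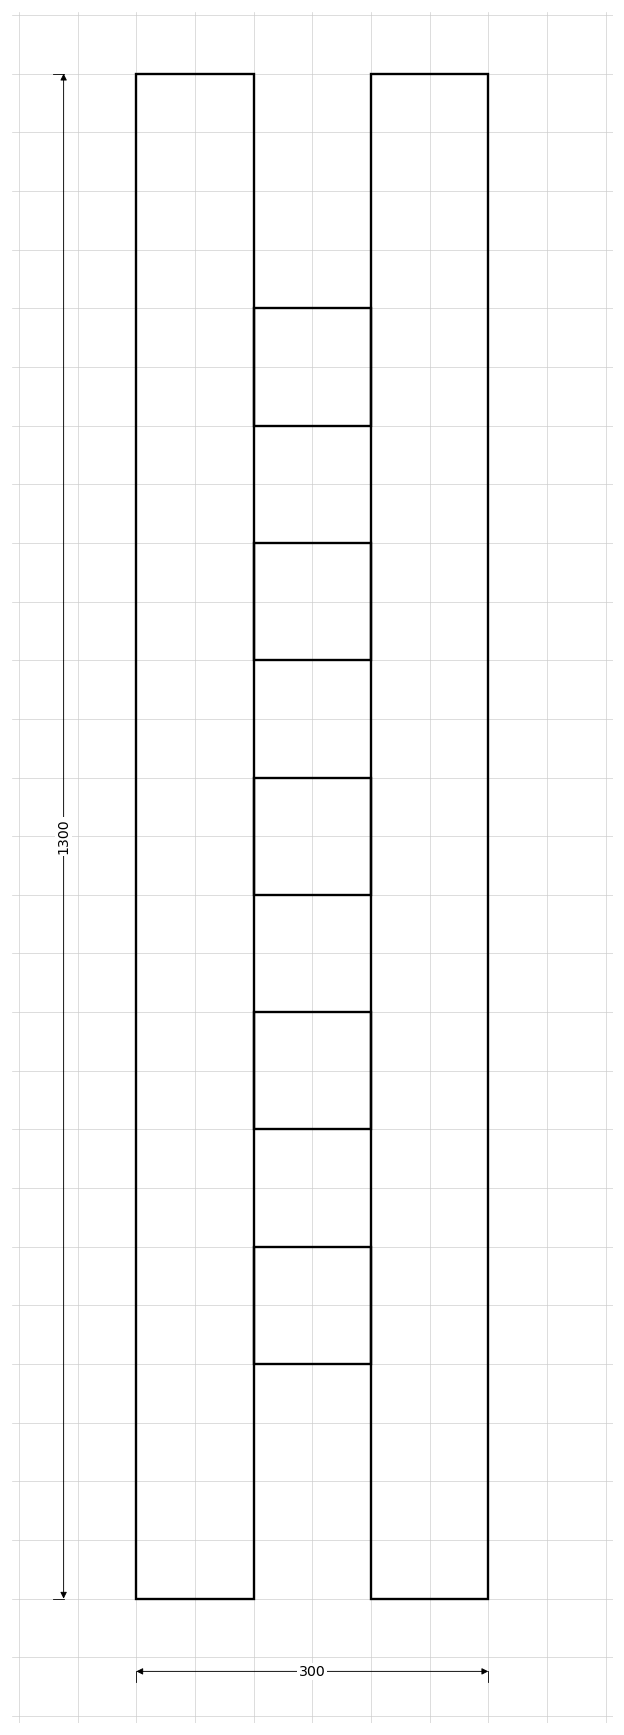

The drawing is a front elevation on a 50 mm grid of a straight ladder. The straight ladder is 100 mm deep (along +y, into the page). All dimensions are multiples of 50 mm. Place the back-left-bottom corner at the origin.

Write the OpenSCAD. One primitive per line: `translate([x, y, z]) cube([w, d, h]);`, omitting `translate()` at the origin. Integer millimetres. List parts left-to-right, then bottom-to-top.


cube([100, 100, 1300]);
translate([100, 0, 200]) cube([100, 100, 100]);
translate([100, 0, 400]) cube([100, 100, 100]);
translate([100, 0, 600]) cube([100, 100, 100]);
translate([100, 0, 800]) cube([100, 100, 100]);
translate([100, 0, 1000]) cube([100, 100, 100]);
translate([200, 0, 0]) cube([100, 100, 1300]);


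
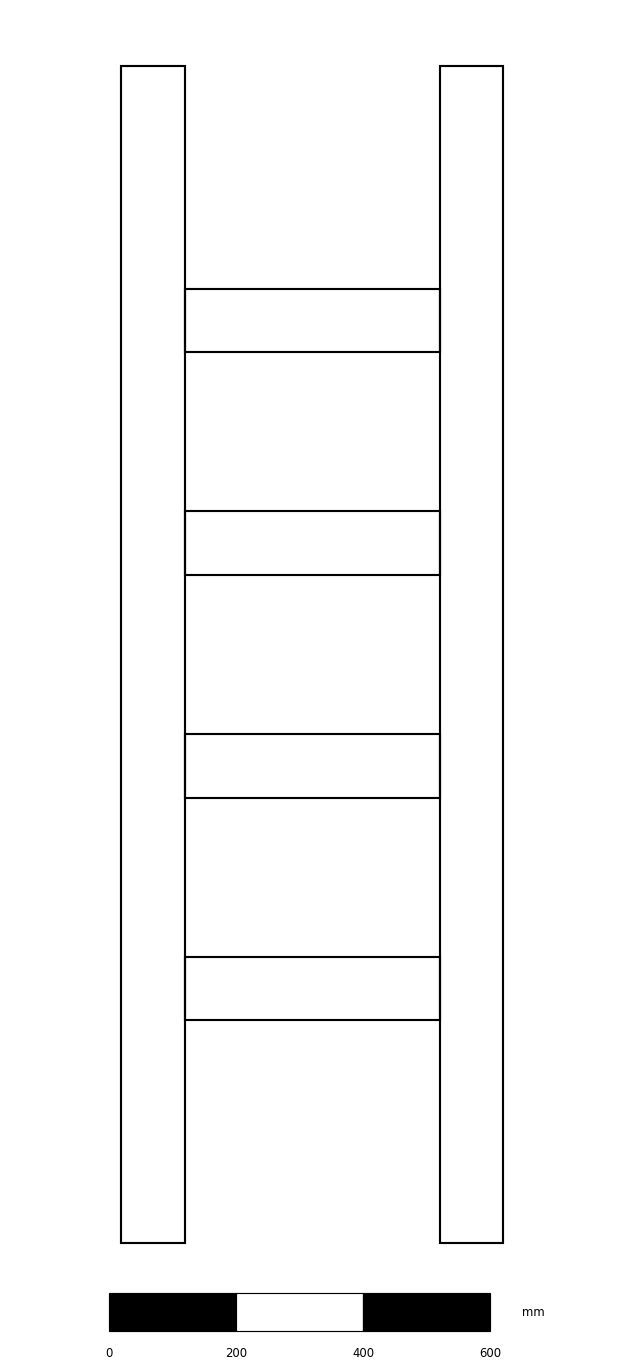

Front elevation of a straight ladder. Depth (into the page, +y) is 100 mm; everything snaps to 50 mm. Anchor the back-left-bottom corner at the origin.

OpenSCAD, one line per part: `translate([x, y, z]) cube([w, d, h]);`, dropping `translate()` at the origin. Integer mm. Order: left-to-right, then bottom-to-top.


cube([100, 100, 1850]);
translate([100, 0, 350]) cube([400, 100, 100]);
translate([100, 0, 700]) cube([400, 100, 100]);
translate([100, 0, 1050]) cube([400, 100, 100]);
translate([100, 0, 1400]) cube([400, 100, 100]);
translate([500, 0, 0]) cube([100, 100, 1850]);
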